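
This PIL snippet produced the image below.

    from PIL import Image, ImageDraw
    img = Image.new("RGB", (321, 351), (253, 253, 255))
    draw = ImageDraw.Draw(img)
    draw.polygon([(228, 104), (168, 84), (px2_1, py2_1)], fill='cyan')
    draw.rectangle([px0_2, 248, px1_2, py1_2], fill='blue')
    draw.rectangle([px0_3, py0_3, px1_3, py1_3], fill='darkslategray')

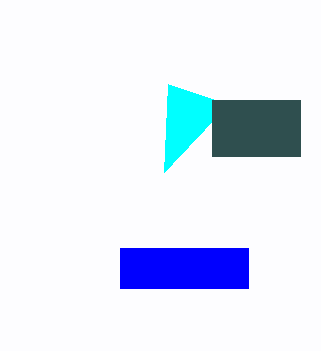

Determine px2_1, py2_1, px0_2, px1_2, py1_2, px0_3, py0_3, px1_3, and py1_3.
px2_1 = 164
py2_1 = 172
px0_2 = 120
px1_2 = 248
py1_2 = 288
px0_3 = 212
py0_3 = 100
px1_3 = 300
py1_3 = 156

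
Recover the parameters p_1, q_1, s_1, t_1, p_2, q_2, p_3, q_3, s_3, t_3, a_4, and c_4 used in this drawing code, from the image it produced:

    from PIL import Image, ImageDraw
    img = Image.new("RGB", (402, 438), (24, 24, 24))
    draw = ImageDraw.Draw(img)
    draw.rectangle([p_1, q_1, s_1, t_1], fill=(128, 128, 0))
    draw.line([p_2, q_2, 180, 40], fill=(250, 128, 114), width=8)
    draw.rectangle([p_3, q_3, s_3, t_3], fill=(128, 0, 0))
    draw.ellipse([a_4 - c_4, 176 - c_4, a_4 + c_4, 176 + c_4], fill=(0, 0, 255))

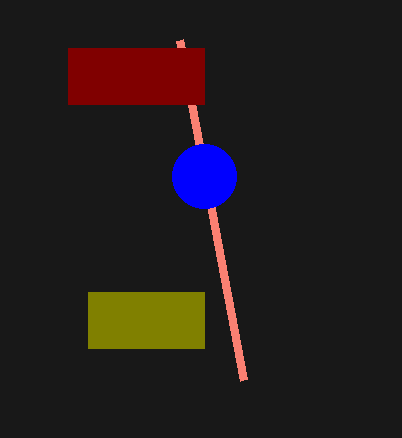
p_1 = 88
q_1 = 292
s_1 = 204
t_1 = 348
p_2 = 244
q_2 = 380
p_3 = 68
q_3 = 48
s_3 = 204
t_3 = 104
a_4 = 204
c_4 = 32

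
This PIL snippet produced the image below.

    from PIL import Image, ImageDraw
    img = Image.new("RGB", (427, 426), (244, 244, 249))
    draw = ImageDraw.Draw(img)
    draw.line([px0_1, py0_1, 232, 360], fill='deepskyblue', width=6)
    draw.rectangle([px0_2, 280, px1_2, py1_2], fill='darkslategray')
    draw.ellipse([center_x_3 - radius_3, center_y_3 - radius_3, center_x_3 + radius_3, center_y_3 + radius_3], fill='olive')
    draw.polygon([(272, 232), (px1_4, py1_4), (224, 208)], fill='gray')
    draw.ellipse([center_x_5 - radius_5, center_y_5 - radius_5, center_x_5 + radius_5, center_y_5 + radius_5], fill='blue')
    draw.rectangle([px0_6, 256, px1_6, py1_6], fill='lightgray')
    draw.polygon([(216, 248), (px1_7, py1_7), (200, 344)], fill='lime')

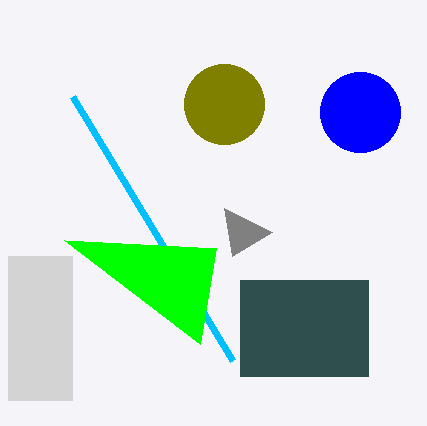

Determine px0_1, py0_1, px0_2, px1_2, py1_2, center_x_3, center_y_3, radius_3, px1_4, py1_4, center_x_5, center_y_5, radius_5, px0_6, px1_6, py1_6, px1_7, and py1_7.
px0_1 = 72
py0_1 = 96
px0_2 = 240
px1_2 = 368
py1_2 = 376
center_x_3 = 224
center_y_3 = 104
radius_3 = 40
px1_4 = 232
py1_4 = 256
center_x_5 = 360
center_y_5 = 112
radius_5 = 40
px0_6 = 8
px1_6 = 72
py1_6 = 400
px1_7 = 64
py1_7 = 240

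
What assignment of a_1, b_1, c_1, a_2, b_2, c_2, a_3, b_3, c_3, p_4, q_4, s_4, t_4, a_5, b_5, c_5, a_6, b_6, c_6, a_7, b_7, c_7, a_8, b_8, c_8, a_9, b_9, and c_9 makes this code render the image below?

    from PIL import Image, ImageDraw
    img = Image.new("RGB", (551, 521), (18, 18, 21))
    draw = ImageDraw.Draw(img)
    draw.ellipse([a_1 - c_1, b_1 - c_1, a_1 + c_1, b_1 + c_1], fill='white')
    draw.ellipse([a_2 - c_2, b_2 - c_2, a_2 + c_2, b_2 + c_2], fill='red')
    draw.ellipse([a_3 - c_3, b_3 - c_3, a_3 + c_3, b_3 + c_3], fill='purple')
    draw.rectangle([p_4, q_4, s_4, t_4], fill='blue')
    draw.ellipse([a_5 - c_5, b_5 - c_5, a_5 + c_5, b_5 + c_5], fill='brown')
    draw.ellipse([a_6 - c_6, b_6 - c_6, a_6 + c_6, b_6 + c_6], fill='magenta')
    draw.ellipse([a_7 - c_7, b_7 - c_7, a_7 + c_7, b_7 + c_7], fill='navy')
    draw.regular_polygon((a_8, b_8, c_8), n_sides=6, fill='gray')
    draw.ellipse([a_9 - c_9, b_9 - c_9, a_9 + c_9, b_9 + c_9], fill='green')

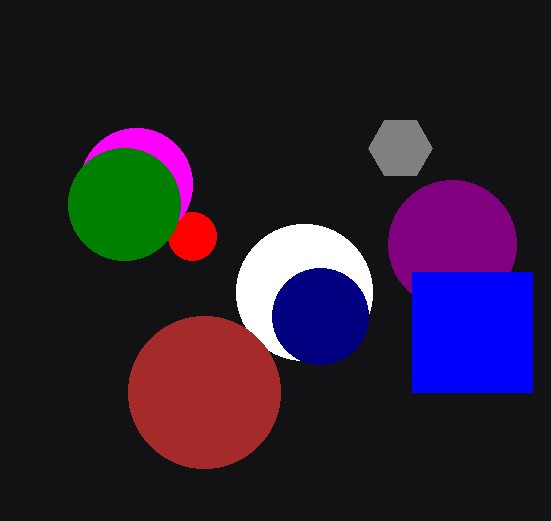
a_1 = 304
b_1 = 292
c_1 = 68
a_2 = 192
b_2 = 236
c_2 = 24
a_3 = 452
b_3 = 244
c_3 = 64
p_4 = 412
q_4 = 272
s_4 = 532
t_4 = 392
a_5 = 204
b_5 = 392
c_5 = 76
a_6 = 136
b_6 = 184
c_6 = 56
a_7 = 320
b_7 = 316
c_7 = 48
a_8 = 400
b_8 = 148
c_8 = 32
a_9 = 124
b_9 = 204
c_9 = 56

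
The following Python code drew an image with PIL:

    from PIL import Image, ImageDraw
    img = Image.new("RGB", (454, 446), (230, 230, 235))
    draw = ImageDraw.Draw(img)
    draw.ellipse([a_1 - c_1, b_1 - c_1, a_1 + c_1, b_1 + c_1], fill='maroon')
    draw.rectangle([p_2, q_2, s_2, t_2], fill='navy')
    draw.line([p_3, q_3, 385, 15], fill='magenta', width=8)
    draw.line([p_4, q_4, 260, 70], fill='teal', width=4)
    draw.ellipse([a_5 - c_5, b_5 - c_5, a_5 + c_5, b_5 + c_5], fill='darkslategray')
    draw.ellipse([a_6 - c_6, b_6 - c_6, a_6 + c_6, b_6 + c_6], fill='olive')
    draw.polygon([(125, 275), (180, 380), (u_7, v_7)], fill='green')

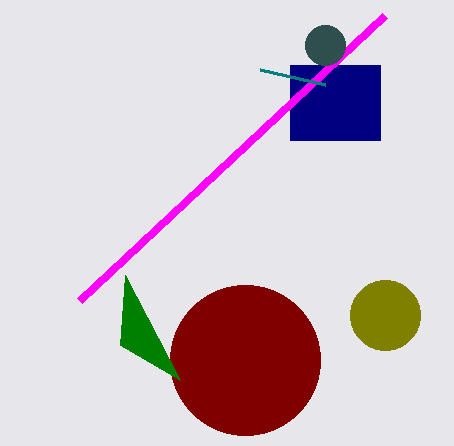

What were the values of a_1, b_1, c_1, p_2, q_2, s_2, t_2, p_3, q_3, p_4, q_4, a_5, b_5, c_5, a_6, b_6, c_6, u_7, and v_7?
a_1 = 245
b_1 = 360
c_1 = 75
p_2 = 290
q_2 = 65
s_2 = 380
t_2 = 140
p_3 = 80
q_3 = 300
p_4 = 325
q_4 = 85
a_5 = 325
b_5 = 45
c_5 = 20
a_6 = 385
b_6 = 315
c_6 = 35
u_7 = 120
v_7 = 345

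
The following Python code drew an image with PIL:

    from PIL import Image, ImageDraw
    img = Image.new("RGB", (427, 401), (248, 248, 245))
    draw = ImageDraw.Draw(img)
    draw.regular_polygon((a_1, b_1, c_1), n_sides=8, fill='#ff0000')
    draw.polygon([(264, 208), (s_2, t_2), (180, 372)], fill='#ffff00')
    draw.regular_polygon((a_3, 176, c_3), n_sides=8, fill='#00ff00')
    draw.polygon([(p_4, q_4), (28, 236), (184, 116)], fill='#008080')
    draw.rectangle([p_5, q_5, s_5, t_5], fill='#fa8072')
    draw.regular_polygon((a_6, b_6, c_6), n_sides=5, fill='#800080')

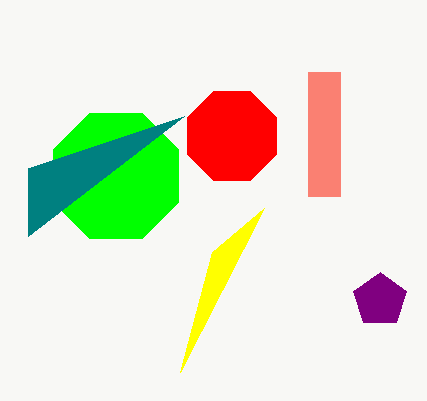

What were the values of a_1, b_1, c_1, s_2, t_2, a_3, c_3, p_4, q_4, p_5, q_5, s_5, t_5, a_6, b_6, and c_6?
a_1 = 232; b_1 = 136; c_1 = 48; s_2 = 212; t_2 = 252; a_3 = 116; c_3 = 68; p_4 = 28; q_4 = 168; p_5 = 308; q_5 = 72; s_5 = 340; t_5 = 196; a_6 = 380; b_6 = 300; c_6 = 28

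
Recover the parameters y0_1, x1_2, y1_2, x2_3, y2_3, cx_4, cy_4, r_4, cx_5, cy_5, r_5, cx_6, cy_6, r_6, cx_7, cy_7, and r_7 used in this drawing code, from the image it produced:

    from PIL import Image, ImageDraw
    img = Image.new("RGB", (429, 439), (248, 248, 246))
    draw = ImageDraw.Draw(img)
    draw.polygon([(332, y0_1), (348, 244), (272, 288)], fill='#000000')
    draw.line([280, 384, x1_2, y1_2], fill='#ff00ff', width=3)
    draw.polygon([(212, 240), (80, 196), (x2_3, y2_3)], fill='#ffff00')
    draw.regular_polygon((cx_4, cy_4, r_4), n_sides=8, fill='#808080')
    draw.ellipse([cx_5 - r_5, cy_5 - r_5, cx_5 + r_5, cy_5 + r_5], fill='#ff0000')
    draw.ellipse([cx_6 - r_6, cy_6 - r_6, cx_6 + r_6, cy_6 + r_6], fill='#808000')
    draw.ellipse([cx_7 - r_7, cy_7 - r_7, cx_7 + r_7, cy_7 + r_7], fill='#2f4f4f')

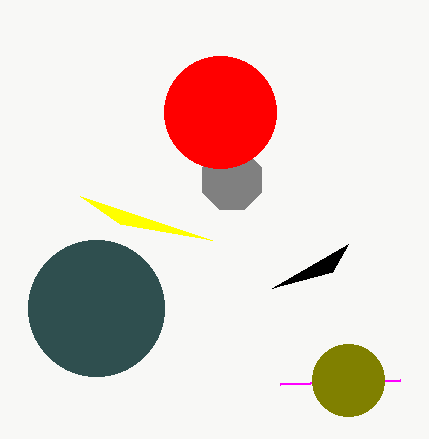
y0_1 = 272; x1_2 = 400; y1_2 = 380; x2_3 = 120; y2_3 = 224; cx_4 = 232; cy_4 = 180; r_4 = 32; cx_5 = 220; cy_5 = 112; r_5 = 56; cx_6 = 348; cy_6 = 380; r_6 = 36; cx_7 = 96; cy_7 = 308; r_7 = 68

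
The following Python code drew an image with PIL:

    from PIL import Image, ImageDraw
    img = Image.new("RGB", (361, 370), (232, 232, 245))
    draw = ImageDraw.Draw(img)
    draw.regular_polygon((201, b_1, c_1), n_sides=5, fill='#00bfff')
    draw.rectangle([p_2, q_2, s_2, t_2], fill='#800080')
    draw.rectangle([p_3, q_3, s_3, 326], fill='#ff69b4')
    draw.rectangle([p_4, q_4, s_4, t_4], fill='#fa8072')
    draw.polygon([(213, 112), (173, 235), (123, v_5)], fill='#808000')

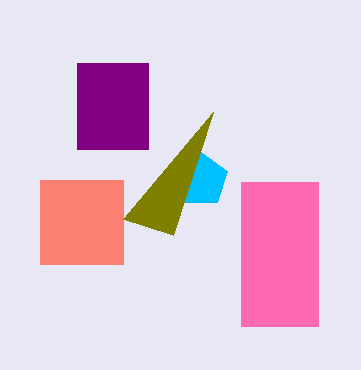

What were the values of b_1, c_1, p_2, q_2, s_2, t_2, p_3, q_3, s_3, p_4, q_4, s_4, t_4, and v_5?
b_1 = 180
c_1 = 28
p_2 = 77
q_2 = 63
s_2 = 148
t_2 = 149
p_3 = 241
q_3 = 182
s_3 = 318
p_4 = 40
q_4 = 180
s_4 = 123
t_4 = 264
v_5 = 219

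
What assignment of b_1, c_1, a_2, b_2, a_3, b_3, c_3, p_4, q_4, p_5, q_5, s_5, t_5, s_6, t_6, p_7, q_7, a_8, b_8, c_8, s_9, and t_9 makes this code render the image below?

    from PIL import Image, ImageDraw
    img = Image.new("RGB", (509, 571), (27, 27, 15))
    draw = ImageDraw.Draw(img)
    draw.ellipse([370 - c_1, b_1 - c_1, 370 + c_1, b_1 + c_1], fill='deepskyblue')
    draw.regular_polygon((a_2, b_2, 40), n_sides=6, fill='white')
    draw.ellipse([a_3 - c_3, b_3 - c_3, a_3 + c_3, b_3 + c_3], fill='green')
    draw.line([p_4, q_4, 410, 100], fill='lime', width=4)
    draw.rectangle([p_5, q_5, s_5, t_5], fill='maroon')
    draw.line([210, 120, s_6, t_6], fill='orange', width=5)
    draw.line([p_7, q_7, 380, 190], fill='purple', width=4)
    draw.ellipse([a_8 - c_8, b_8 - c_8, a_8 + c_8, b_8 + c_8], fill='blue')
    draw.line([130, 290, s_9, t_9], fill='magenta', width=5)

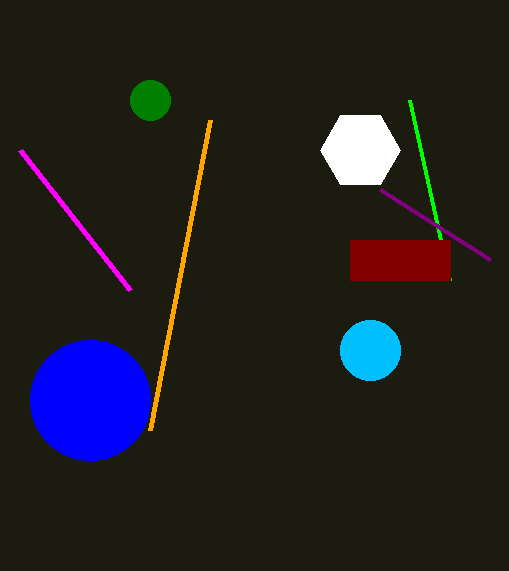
b_1 = 350
c_1 = 30
a_2 = 360
b_2 = 150
a_3 = 150
b_3 = 100
c_3 = 20
p_4 = 450
q_4 = 280
p_5 = 350
q_5 = 240
s_5 = 450
t_5 = 280
s_6 = 150
t_6 = 430
p_7 = 490
q_7 = 260
a_8 = 90
b_8 = 400
c_8 = 60
s_9 = 20
t_9 = 150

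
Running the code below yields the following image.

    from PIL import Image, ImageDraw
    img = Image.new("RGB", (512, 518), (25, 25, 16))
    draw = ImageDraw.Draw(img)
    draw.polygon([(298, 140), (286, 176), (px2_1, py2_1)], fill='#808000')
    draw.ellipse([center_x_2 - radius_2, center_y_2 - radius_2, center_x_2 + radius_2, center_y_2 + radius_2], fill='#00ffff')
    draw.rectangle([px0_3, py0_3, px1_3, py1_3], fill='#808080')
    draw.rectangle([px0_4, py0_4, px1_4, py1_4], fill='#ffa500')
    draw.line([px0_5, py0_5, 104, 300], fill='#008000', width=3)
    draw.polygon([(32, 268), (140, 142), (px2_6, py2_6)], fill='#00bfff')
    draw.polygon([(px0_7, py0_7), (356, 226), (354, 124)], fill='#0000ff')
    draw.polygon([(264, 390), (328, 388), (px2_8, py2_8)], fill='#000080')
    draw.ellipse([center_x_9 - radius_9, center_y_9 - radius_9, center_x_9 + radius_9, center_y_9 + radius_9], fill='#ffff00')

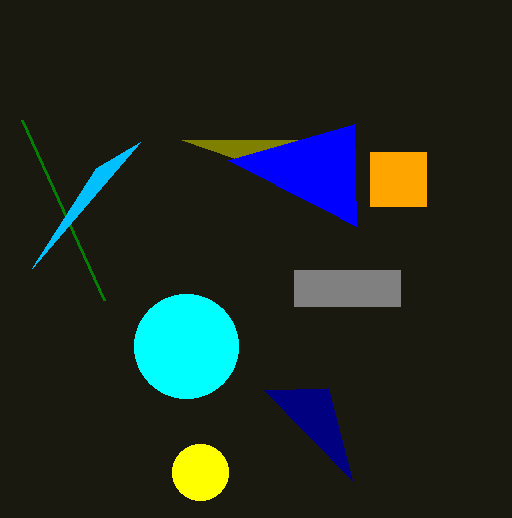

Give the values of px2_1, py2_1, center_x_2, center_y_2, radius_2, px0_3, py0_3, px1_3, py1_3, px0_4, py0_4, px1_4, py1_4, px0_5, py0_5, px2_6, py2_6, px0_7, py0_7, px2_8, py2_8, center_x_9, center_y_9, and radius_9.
px2_1 = 182, py2_1 = 140, center_x_2 = 186, center_y_2 = 346, radius_2 = 52, px0_3 = 294, py0_3 = 270, px1_3 = 400, py1_3 = 306, px0_4 = 370, py0_4 = 152, px1_4 = 426, py1_4 = 206, px0_5 = 22, py0_5 = 120, px2_6 = 96, py2_6 = 168, px0_7 = 228, py0_7 = 160, px2_8 = 352, py2_8 = 480, center_x_9 = 200, center_y_9 = 472, radius_9 = 28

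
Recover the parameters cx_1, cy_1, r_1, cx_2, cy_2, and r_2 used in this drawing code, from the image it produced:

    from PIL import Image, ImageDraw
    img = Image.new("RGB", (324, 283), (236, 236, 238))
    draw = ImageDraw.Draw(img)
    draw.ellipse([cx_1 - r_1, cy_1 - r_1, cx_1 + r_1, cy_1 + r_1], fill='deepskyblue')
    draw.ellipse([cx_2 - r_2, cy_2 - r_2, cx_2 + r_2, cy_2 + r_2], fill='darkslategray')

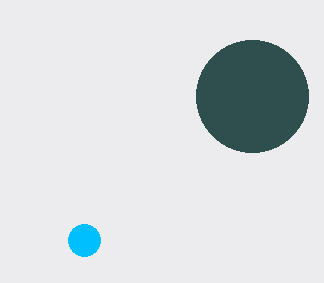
cx_1 = 84, cy_1 = 240, r_1 = 16, cx_2 = 252, cy_2 = 96, r_2 = 56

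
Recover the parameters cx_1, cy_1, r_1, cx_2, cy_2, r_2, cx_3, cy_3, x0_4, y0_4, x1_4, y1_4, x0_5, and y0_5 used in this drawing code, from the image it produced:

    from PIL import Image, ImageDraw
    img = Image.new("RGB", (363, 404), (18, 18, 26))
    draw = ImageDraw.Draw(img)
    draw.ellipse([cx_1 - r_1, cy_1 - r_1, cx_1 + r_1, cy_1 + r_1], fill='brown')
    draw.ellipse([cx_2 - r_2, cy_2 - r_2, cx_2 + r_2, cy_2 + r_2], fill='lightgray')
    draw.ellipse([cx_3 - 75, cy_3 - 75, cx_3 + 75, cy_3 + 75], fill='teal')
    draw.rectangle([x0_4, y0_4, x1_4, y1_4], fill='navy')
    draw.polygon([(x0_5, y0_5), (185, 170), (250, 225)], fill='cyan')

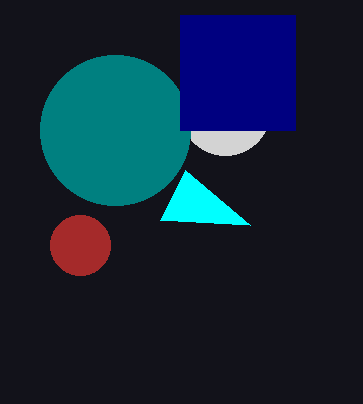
cx_1 = 80, cy_1 = 245, r_1 = 30, cx_2 = 225, cy_2 = 110, r_2 = 45, cx_3 = 115, cy_3 = 130, x0_4 = 180, y0_4 = 15, x1_4 = 295, y1_4 = 130, x0_5 = 160, y0_5 = 220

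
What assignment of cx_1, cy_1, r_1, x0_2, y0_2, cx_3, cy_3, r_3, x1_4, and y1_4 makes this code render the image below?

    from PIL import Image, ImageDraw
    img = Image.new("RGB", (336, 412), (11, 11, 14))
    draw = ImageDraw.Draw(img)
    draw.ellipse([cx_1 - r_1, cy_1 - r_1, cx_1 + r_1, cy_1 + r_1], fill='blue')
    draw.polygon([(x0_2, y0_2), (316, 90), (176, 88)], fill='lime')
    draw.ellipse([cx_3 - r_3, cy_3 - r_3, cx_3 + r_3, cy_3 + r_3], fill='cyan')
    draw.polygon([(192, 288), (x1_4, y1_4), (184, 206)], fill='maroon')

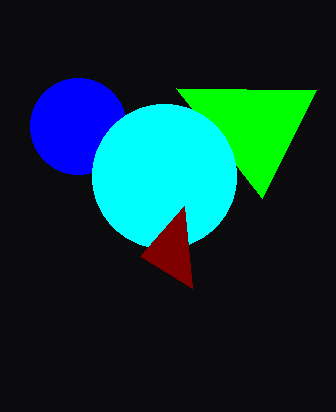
cx_1 = 78, cy_1 = 126, r_1 = 48, x0_2 = 262, y0_2 = 198, cx_3 = 164, cy_3 = 176, r_3 = 72, x1_4 = 140, y1_4 = 256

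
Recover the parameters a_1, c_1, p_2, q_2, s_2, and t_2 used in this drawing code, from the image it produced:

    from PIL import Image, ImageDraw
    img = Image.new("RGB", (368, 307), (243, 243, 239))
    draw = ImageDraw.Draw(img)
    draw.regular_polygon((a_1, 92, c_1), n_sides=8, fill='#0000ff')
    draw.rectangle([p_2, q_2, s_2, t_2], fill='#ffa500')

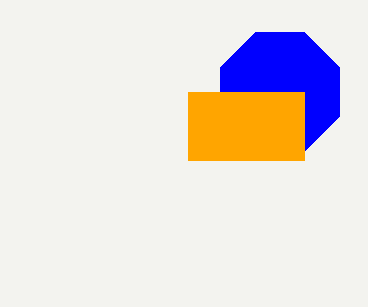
a_1 = 280; c_1 = 64; p_2 = 188; q_2 = 92; s_2 = 304; t_2 = 160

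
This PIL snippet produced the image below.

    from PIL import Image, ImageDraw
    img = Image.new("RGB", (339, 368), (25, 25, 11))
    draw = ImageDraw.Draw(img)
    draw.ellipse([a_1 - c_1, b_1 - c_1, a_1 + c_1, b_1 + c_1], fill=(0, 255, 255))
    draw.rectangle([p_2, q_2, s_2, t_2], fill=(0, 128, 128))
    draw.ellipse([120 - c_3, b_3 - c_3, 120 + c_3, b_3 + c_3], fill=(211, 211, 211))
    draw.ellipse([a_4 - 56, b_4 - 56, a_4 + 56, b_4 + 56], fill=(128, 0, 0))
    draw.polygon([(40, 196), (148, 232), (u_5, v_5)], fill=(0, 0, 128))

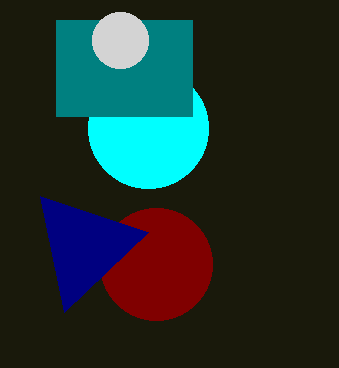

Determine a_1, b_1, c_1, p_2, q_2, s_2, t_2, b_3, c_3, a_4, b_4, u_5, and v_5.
a_1 = 148, b_1 = 128, c_1 = 60, p_2 = 56, q_2 = 20, s_2 = 192, t_2 = 116, b_3 = 40, c_3 = 28, a_4 = 156, b_4 = 264, u_5 = 64, v_5 = 312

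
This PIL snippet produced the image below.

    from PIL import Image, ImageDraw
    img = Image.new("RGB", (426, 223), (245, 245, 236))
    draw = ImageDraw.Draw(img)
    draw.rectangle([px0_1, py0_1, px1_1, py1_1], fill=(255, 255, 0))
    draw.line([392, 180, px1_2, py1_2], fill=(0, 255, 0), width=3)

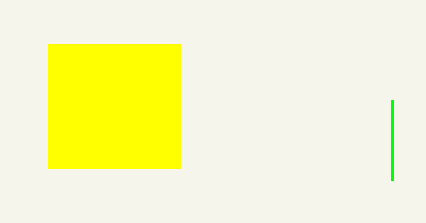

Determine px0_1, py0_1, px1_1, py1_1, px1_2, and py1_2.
px0_1 = 48; py0_1 = 44; px1_1 = 180; py1_1 = 168; px1_2 = 392; py1_2 = 100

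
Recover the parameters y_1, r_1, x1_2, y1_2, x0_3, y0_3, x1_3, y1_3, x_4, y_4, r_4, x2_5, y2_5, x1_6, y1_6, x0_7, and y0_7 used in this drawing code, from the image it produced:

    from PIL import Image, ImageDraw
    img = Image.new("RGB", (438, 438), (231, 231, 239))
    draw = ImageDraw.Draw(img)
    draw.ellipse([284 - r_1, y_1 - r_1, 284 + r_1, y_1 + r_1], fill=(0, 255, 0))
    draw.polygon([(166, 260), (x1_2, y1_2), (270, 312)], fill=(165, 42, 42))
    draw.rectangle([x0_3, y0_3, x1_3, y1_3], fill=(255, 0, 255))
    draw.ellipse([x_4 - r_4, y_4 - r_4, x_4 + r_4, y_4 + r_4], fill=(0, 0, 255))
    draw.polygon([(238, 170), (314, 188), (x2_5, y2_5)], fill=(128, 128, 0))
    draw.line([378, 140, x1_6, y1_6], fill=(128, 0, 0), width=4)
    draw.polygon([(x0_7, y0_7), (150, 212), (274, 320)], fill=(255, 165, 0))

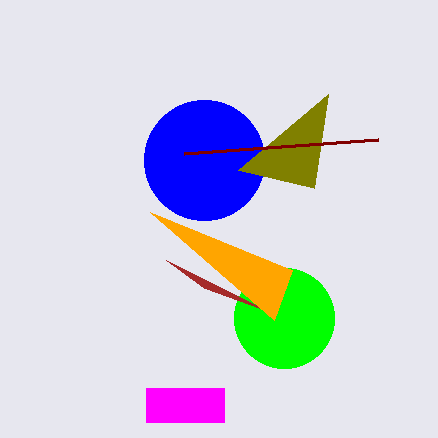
y_1 = 318, r_1 = 50, x1_2 = 204, y1_2 = 288, x0_3 = 146, y0_3 = 388, x1_3 = 224, y1_3 = 422, x_4 = 204, y_4 = 160, r_4 = 60, x2_5 = 328, y2_5 = 94, x1_6 = 184, y1_6 = 154, x0_7 = 292, y0_7 = 270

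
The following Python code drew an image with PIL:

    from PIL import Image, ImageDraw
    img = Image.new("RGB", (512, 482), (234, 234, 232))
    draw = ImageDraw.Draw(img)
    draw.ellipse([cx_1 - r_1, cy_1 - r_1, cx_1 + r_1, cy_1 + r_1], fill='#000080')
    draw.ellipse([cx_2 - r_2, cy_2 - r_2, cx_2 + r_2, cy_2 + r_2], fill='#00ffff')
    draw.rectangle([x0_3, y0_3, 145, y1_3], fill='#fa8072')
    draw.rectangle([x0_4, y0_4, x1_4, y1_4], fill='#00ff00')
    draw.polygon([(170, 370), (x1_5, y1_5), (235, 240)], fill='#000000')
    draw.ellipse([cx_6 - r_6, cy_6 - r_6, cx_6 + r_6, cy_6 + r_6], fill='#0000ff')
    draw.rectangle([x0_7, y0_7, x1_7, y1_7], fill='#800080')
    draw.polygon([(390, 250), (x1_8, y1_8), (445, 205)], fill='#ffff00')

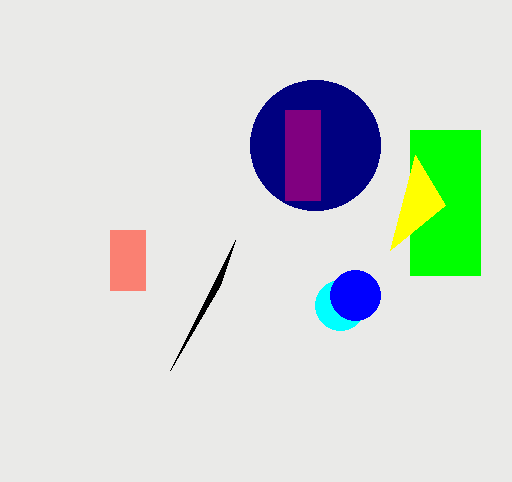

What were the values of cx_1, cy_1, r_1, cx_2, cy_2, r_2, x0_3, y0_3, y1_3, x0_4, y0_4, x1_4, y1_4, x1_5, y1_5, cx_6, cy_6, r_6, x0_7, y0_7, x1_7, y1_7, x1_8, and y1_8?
cx_1 = 315
cy_1 = 145
r_1 = 65
cx_2 = 340
cy_2 = 305
r_2 = 25
x0_3 = 110
y0_3 = 230
y1_3 = 290
x0_4 = 410
y0_4 = 130
x1_4 = 480
y1_4 = 275
x1_5 = 220
y1_5 = 285
cx_6 = 355
cy_6 = 295
r_6 = 25
x0_7 = 285
y0_7 = 110
x1_7 = 320
y1_7 = 200
x1_8 = 415
y1_8 = 155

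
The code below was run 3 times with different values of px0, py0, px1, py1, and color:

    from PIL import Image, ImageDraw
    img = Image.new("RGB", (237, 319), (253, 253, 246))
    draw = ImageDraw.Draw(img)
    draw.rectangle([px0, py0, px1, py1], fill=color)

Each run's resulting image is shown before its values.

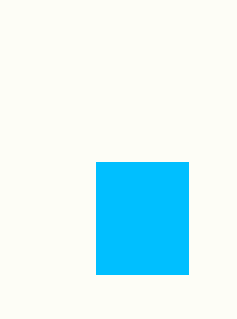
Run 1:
px0 = 96; py0 = 162; px1 = 188; py1 = 274; color = 'deepskyblue'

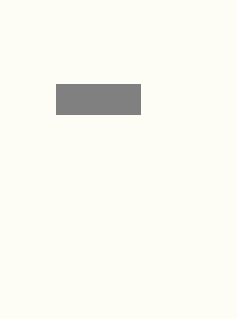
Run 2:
px0 = 56
py0 = 84
px1 = 140
py1 = 114
color = 'gray'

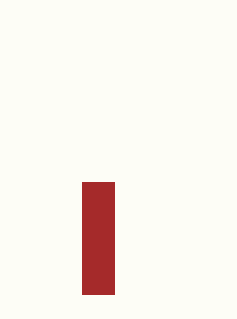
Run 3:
px0 = 82
py0 = 182
px1 = 114
py1 = 294
color = 'brown'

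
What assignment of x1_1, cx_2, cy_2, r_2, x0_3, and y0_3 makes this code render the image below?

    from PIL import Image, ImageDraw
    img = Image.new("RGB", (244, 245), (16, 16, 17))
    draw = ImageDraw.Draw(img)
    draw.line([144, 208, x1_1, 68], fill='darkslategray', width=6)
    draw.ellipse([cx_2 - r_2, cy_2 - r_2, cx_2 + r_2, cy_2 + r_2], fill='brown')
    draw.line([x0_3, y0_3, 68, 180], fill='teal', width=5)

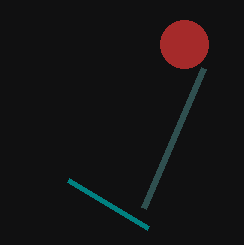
x1_1 = 204
cx_2 = 184
cy_2 = 44
r_2 = 24
x0_3 = 148
y0_3 = 228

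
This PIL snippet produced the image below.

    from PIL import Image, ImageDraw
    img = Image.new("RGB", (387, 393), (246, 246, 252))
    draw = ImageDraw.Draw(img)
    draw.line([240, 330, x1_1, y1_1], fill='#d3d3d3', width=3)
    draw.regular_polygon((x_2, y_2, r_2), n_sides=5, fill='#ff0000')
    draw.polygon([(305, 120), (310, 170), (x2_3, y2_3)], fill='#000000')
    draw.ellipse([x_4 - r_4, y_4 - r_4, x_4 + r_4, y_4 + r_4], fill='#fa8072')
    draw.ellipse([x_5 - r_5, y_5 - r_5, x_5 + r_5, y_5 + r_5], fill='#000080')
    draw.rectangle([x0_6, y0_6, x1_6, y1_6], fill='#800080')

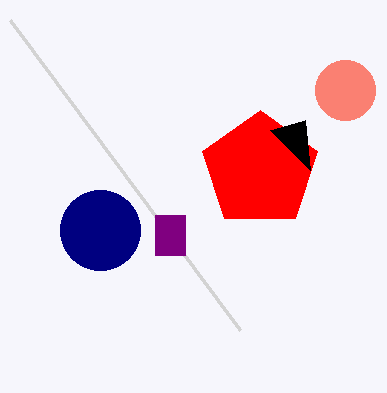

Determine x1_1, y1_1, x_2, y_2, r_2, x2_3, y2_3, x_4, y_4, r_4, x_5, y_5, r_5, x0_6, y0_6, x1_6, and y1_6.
x1_1 = 10, y1_1 = 20, x_2 = 260, y_2 = 170, r_2 = 60, x2_3 = 270, y2_3 = 130, x_4 = 345, y_4 = 90, r_4 = 30, x_5 = 100, y_5 = 230, r_5 = 40, x0_6 = 155, y0_6 = 215, x1_6 = 185, y1_6 = 255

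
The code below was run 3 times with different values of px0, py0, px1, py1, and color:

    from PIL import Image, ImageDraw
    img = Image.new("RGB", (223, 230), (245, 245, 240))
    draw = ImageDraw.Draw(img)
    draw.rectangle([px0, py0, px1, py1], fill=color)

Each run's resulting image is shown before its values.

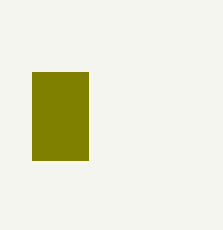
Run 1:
px0 = 32, py0 = 72, px1 = 88, py1 = 160, color = 'olive'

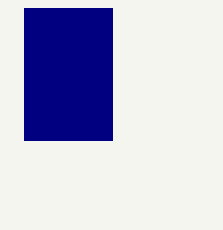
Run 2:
px0 = 24
py0 = 8
px1 = 112
py1 = 140
color = 'navy'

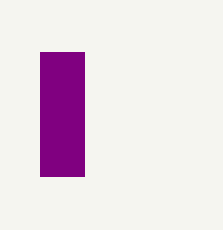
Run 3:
px0 = 40
py0 = 52
px1 = 84
py1 = 176
color = 'purple'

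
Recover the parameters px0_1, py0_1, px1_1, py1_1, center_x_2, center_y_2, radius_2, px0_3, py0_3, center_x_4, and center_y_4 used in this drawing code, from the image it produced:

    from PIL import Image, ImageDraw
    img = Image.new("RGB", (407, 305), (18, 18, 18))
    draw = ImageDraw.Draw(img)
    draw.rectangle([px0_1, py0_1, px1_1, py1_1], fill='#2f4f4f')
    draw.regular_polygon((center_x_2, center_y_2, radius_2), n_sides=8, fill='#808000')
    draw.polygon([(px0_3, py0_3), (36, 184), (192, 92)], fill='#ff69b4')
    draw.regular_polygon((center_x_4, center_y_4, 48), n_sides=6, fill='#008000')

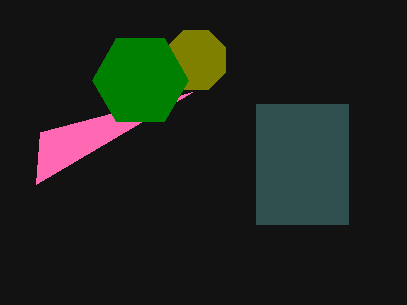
px0_1 = 256; py0_1 = 104; px1_1 = 348; py1_1 = 224; center_x_2 = 196; center_y_2 = 60; radius_2 = 32; px0_3 = 40; py0_3 = 132; center_x_4 = 140; center_y_4 = 80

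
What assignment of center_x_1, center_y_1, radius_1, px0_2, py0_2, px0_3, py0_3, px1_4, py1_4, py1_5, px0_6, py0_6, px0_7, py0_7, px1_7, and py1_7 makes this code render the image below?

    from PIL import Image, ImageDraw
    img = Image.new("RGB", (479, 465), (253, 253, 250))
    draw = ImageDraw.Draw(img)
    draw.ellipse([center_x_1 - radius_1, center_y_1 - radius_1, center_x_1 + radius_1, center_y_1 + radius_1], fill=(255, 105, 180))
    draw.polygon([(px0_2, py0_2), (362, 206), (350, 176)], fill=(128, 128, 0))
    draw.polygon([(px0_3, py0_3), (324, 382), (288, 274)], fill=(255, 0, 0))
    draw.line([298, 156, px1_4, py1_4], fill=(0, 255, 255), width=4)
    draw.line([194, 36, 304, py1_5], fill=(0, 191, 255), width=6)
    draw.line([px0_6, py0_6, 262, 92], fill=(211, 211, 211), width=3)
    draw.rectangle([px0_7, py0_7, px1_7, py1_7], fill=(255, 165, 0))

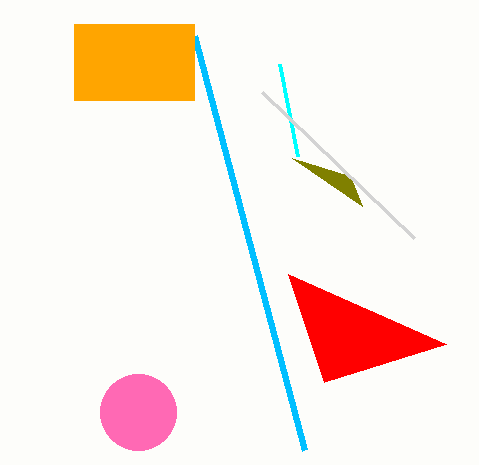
center_x_1 = 138
center_y_1 = 412
radius_1 = 38
px0_2 = 292
py0_2 = 158
px0_3 = 446
py0_3 = 344
px1_4 = 280
py1_4 = 64
py1_5 = 450
px0_6 = 414
py0_6 = 238
px0_7 = 74
py0_7 = 24
px1_7 = 194
py1_7 = 100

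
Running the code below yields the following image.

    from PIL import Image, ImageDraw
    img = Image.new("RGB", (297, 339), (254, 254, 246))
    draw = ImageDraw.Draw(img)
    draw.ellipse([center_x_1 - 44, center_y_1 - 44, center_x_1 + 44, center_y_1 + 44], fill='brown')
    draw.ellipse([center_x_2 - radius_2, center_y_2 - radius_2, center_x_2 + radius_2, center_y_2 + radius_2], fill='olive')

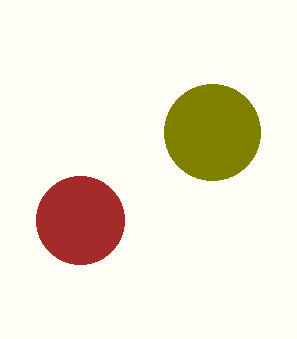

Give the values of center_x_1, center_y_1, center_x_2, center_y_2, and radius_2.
center_x_1 = 80
center_y_1 = 220
center_x_2 = 212
center_y_2 = 132
radius_2 = 48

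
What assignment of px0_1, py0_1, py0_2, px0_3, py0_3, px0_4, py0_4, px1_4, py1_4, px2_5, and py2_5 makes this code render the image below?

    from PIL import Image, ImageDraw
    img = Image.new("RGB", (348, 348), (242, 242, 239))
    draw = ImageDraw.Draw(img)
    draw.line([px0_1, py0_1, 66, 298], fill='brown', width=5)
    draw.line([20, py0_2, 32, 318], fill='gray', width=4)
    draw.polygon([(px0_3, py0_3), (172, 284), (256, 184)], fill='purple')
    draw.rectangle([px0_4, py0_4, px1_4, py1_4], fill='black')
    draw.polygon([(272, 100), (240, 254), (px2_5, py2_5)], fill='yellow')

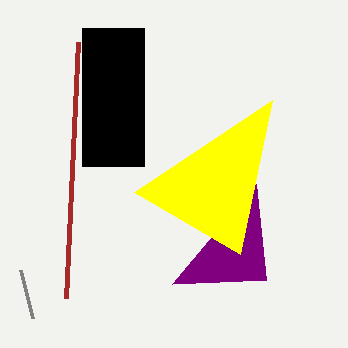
px0_1 = 78
py0_1 = 42
py0_2 = 270
px0_3 = 266
py0_3 = 280
px0_4 = 82
py0_4 = 28
px1_4 = 144
py1_4 = 166
px2_5 = 134
py2_5 = 192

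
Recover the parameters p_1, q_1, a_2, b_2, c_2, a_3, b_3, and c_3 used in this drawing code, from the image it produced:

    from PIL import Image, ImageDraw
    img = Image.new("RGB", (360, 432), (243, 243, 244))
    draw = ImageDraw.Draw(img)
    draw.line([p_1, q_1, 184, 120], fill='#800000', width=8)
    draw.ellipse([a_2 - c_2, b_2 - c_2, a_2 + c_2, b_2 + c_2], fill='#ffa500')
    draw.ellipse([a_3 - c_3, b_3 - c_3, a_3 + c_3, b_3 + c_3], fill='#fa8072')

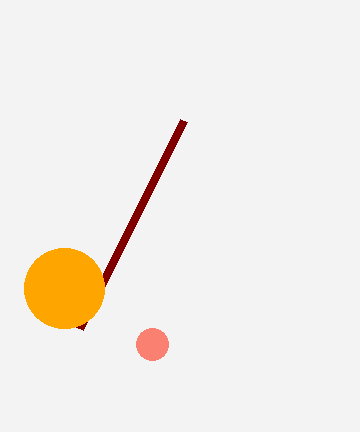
p_1 = 80; q_1 = 328; a_2 = 64; b_2 = 288; c_2 = 40; a_3 = 152; b_3 = 344; c_3 = 16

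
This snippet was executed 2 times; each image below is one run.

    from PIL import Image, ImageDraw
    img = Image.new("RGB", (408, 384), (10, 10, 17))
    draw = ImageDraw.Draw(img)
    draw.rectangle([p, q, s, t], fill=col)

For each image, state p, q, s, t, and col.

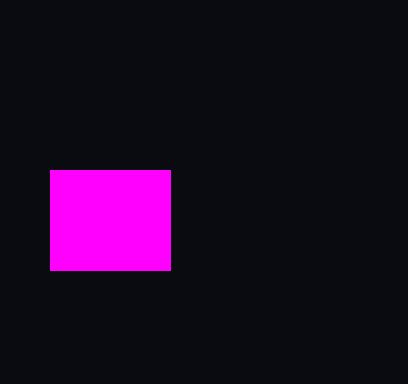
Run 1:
p = 50
q = 170
s = 170
t = 270
col = 'magenta'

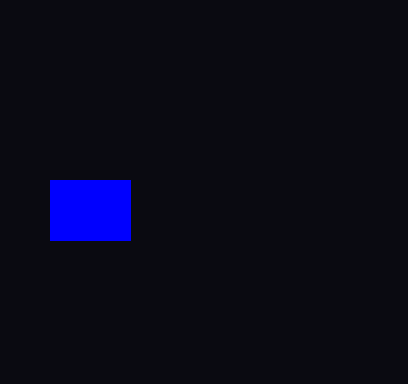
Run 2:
p = 50
q = 180
s = 130
t = 240
col = 'blue'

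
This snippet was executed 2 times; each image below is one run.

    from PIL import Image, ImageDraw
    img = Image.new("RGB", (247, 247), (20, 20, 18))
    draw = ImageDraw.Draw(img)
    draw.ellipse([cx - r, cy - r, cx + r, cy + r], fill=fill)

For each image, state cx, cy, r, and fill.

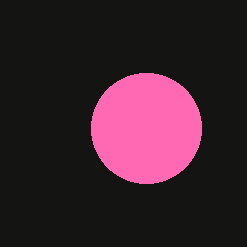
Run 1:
cx = 146, cy = 128, r = 55, fill = 'hotpink'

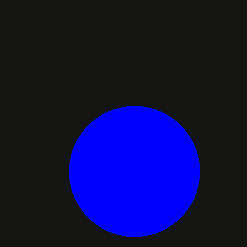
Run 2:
cx = 134, cy = 171, r = 65, fill = 'blue'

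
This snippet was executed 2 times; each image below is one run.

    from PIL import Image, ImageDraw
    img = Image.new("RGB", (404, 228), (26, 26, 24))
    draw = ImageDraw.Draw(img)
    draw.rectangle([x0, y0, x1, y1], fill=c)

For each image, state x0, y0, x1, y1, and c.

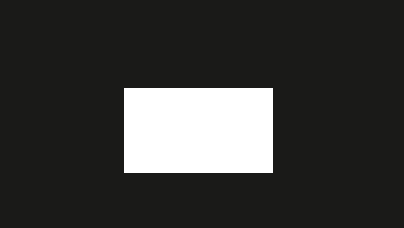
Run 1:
x0 = 124, y0 = 88, x1 = 272, y1 = 172, c = 'white'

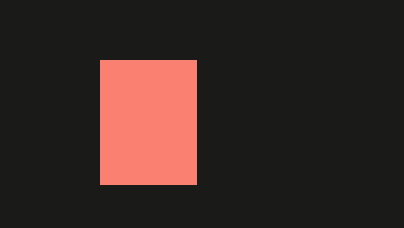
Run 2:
x0 = 100; y0 = 60; x1 = 196; y1 = 184; c = 'salmon'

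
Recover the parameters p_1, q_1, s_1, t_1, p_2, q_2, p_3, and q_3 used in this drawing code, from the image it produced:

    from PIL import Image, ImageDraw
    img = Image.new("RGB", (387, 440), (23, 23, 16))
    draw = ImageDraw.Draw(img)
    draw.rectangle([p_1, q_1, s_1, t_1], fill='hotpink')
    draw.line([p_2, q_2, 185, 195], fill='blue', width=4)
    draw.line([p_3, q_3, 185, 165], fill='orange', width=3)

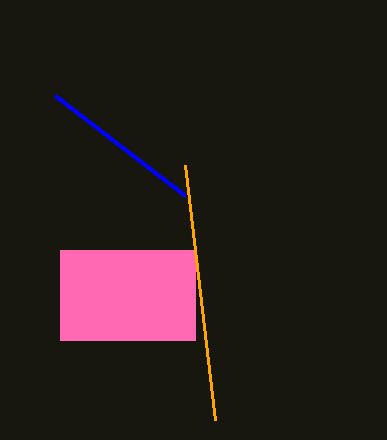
p_1 = 60
q_1 = 250
s_1 = 195
t_1 = 340
p_2 = 55
q_2 = 95
p_3 = 215
q_3 = 420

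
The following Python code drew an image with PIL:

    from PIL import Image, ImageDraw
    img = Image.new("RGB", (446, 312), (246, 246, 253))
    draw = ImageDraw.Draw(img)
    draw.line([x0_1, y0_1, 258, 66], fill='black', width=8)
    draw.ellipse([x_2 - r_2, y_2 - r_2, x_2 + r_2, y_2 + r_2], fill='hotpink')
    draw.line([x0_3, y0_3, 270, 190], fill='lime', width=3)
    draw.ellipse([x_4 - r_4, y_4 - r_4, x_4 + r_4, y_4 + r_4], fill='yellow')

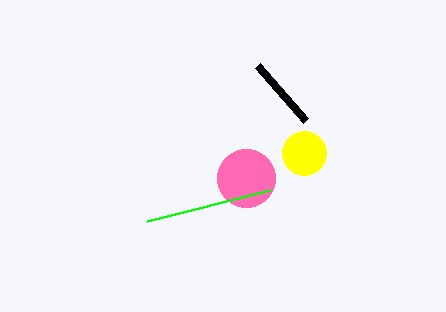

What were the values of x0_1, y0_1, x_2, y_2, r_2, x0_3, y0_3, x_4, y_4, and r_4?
x0_1 = 306
y0_1 = 121
x_2 = 246
y_2 = 178
r_2 = 29
x0_3 = 147
y0_3 = 221
x_4 = 304
y_4 = 153
r_4 = 22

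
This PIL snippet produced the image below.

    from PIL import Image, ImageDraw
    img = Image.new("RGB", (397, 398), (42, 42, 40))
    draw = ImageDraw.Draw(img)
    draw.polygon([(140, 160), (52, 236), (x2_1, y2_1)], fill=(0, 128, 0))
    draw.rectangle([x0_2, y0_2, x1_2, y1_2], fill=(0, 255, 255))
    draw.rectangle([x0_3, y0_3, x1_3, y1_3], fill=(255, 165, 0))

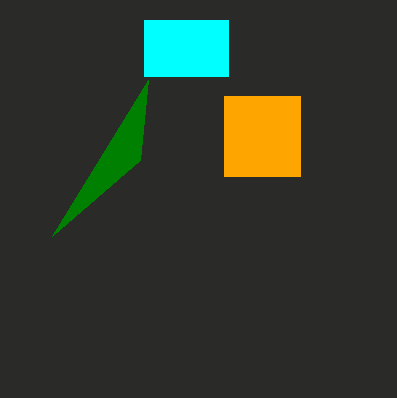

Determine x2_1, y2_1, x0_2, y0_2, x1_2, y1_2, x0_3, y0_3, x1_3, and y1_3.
x2_1 = 148
y2_1 = 80
x0_2 = 144
y0_2 = 20
x1_2 = 228
y1_2 = 76
x0_3 = 224
y0_3 = 96
x1_3 = 300
y1_3 = 176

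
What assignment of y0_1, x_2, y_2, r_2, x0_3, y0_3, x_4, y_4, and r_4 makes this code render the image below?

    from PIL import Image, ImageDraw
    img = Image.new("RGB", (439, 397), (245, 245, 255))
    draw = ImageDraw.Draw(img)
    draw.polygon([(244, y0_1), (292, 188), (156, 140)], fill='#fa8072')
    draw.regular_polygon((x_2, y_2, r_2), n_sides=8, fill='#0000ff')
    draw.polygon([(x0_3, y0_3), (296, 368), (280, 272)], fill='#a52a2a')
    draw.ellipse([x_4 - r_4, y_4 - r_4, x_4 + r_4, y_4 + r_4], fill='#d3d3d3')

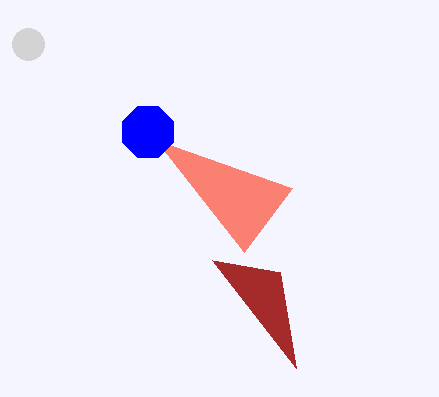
y0_1 = 252
x_2 = 148
y_2 = 132
r_2 = 28
x0_3 = 212
y0_3 = 260
x_4 = 28
y_4 = 44
r_4 = 16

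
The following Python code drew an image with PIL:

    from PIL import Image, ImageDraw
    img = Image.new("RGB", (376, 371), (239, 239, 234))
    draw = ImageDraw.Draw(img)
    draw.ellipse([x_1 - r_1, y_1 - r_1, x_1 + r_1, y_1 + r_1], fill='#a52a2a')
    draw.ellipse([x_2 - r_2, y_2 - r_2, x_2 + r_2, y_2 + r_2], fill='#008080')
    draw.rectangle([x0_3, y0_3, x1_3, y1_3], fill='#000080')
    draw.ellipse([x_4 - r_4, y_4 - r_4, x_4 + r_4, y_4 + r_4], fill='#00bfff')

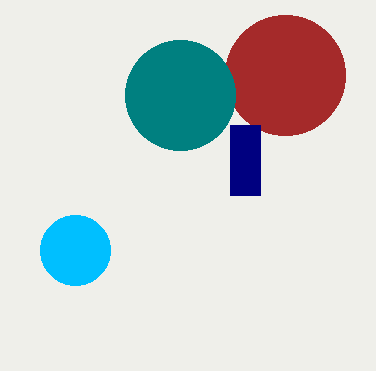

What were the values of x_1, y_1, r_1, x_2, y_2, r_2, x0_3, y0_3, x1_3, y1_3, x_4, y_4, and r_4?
x_1 = 285, y_1 = 75, r_1 = 60, x_2 = 180, y_2 = 95, r_2 = 55, x0_3 = 230, y0_3 = 125, x1_3 = 260, y1_3 = 195, x_4 = 75, y_4 = 250, r_4 = 35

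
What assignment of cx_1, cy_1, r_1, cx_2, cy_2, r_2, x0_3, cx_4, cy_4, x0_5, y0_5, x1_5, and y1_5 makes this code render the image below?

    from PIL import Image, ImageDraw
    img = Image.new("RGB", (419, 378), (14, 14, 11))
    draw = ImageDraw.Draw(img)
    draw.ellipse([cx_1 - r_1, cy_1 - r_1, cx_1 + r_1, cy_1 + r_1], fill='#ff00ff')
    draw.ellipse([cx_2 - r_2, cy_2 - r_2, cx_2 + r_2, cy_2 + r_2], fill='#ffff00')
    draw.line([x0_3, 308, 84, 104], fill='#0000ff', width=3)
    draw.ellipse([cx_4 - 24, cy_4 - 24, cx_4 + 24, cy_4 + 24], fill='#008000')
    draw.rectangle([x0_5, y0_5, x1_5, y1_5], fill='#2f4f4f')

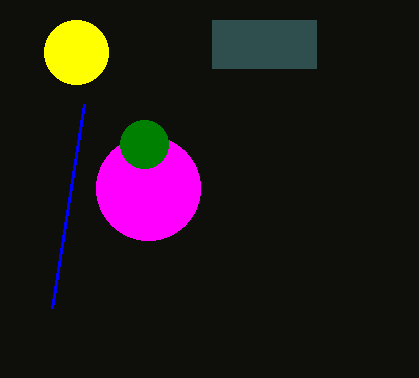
cx_1 = 148; cy_1 = 188; r_1 = 52; cx_2 = 76; cy_2 = 52; r_2 = 32; x0_3 = 52; cx_4 = 144; cy_4 = 144; x0_5 = 212; y0_5 = 20; x1_5 = 316; y1_5 = 68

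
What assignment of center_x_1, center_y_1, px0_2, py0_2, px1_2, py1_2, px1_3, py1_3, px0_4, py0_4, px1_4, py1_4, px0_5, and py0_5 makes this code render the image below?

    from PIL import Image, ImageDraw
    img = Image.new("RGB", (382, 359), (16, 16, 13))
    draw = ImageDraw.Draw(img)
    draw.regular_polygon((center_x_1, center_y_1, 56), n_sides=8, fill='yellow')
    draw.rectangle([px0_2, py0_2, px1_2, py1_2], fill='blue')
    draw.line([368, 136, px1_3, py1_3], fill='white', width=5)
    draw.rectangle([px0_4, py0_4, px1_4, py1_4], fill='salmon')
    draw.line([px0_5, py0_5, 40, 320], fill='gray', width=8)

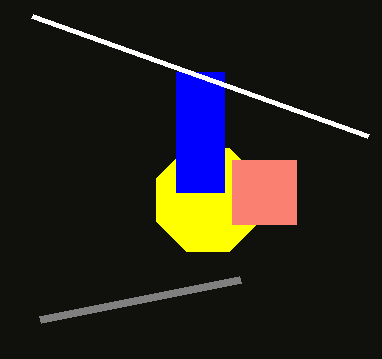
center_x_1 = 208
center_y_1 = 200
px0_2 = 176
py0_2 = 72
px1_2 = 224
py1_2 = 192
px1_3 = 32
py1_3 = 16
px0_4 = 232
py0_4 = 160
px1_4 = 296
py1_4 = 224
px0_5 = 240
py0_5 = 280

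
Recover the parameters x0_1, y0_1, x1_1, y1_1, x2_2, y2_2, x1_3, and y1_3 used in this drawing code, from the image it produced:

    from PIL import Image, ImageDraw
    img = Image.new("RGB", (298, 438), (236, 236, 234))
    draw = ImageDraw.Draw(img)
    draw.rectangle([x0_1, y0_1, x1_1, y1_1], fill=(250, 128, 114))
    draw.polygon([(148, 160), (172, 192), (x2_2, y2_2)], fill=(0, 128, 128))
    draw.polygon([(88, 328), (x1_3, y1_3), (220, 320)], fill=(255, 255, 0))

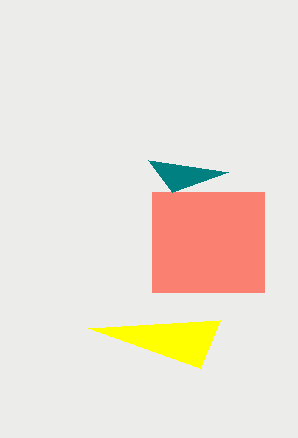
x0_1 = 152; y0_1 = 192; x1_1 = 264; y1_1 = 292; x2_2 = 228; y2_2 = 172; x1_3 = 200; y1_3 = 368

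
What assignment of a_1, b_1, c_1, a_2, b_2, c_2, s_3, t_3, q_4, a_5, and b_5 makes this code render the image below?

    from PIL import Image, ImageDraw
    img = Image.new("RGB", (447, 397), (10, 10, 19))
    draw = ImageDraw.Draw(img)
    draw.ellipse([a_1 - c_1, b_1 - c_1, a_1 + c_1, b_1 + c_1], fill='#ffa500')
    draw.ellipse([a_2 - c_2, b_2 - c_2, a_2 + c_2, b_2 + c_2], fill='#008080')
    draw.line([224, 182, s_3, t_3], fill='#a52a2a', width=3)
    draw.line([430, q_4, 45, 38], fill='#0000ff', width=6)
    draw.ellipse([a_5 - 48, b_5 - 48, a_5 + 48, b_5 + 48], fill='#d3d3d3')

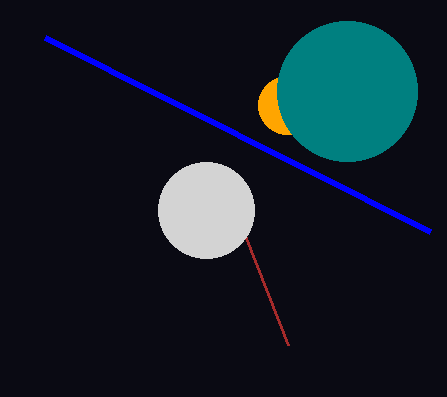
a_1 = 287
b_1 = 105
c_1 = 29
a_2 = 347
b_2 = 91
c_2 = 70
s_3 = 288
t_3 = 345
q_4 = 232
a_5 = 206
b_5 = 210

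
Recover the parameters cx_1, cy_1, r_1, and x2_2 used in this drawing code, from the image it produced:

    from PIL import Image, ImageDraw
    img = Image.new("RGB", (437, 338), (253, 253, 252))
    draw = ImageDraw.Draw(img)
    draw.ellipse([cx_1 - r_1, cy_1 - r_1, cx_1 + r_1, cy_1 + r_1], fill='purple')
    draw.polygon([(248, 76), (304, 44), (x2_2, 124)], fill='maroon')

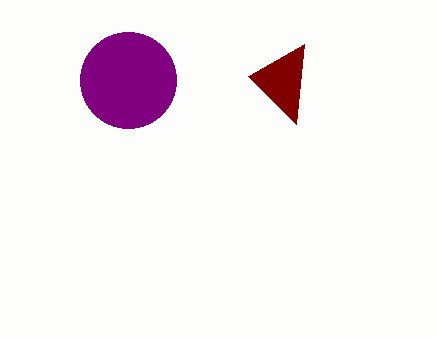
cx_1 = 128; cy_1 = 80; r_1 = 48; x2_2 = 296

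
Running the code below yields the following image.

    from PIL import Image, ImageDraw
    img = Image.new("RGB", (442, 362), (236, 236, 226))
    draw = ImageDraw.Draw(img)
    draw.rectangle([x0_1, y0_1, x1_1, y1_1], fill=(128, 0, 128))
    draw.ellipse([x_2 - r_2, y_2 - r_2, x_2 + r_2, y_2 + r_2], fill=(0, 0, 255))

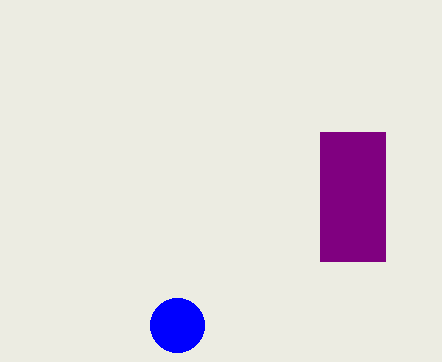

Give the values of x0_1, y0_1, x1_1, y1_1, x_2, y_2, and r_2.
x0_1 = 320; y0_1 = 132; x1_1 = 385; y1_1 = 261; x_2 = 177; y_2 = 325; r_2 = 27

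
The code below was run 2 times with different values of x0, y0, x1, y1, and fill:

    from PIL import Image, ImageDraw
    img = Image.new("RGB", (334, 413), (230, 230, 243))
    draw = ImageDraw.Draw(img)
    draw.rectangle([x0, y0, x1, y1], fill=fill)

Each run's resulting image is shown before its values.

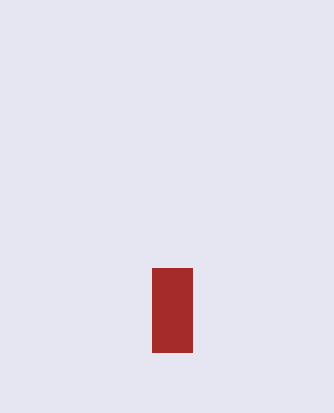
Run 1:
x0 = 152, y0 = 268, x1 = 192, y1 = 352, fill = 'brown'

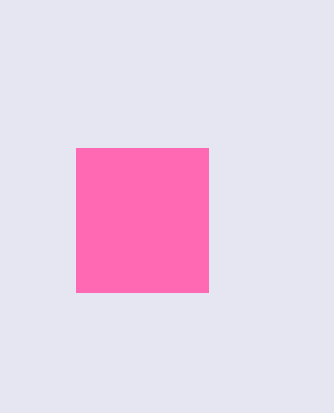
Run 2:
x0 = 76, y0 = 148, x1 = 208, y1 = 292, fill = 'hotpink'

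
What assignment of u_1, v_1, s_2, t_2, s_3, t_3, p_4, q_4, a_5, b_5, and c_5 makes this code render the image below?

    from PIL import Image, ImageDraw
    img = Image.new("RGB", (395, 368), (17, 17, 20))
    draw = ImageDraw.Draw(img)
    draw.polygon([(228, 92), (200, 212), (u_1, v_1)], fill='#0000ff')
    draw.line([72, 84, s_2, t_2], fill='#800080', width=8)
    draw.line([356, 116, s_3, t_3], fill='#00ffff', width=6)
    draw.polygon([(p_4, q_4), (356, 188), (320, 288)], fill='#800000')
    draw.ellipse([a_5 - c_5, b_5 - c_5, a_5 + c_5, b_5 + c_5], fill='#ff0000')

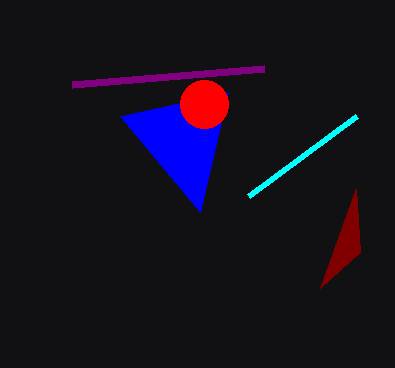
u_1 = 120
v_1 = 116
s_2 = 264
t_2 = 68
s_3 = 248
t_3 = 196
p_4 = 360
q_4 = 252
a_5 = 204
b_5 = 104
c_5 = 24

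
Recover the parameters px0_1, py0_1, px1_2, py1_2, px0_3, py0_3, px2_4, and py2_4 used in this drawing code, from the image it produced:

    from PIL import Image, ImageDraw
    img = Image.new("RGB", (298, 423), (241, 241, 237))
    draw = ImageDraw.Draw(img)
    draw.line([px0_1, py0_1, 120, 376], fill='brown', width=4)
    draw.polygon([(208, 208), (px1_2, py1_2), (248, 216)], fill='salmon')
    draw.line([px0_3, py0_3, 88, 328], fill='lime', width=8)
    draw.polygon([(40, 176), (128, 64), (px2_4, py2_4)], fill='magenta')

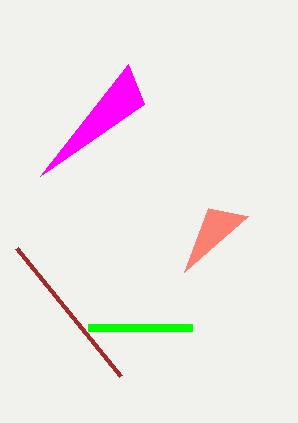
px0_1 = 16, py0_1 = 248, px1_2 = 184, py1_2 = 272, px0_3 = 192, py0_3 = 328, px2_4 = 144, py2_4 = 104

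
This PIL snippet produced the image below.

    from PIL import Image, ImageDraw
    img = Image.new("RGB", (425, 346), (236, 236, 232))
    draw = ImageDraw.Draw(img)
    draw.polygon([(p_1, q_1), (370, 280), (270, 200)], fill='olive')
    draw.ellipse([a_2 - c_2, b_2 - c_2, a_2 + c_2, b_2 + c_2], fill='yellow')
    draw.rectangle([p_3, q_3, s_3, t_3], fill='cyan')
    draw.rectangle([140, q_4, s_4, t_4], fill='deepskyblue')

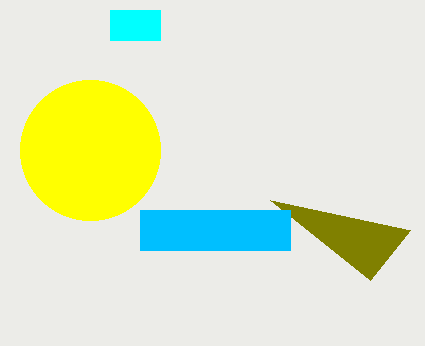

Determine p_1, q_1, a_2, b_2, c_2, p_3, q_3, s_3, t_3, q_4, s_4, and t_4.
p_1 = 410, q_1 = 230, a_2 = 90, b_2 = 150, c_2 = 70, p_3 = 110, q_3 = 10, s_3 = 160, t_3 = 40, q_4 = 210, s_4 = 290, t_4 = 250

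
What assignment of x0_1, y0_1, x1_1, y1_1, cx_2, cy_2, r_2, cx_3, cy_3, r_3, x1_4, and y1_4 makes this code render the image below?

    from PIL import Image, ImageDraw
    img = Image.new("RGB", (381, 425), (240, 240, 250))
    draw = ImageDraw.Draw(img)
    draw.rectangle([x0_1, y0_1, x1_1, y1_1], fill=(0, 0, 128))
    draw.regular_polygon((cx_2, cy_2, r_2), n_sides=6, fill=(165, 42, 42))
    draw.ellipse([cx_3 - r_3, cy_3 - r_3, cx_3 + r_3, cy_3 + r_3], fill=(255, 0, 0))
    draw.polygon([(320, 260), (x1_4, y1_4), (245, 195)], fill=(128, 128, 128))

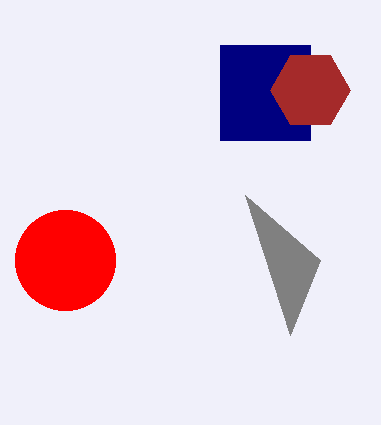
x0_1 = 220, y0_1 = 45, x1_1 = 310, y1_1 = 140, cx_2 = 310, cy_2 = 90, r_2 = 40, cx_3 = 65, cy_3 = 260, r_3 = 50, x1_4 = 290, y1_4 = 335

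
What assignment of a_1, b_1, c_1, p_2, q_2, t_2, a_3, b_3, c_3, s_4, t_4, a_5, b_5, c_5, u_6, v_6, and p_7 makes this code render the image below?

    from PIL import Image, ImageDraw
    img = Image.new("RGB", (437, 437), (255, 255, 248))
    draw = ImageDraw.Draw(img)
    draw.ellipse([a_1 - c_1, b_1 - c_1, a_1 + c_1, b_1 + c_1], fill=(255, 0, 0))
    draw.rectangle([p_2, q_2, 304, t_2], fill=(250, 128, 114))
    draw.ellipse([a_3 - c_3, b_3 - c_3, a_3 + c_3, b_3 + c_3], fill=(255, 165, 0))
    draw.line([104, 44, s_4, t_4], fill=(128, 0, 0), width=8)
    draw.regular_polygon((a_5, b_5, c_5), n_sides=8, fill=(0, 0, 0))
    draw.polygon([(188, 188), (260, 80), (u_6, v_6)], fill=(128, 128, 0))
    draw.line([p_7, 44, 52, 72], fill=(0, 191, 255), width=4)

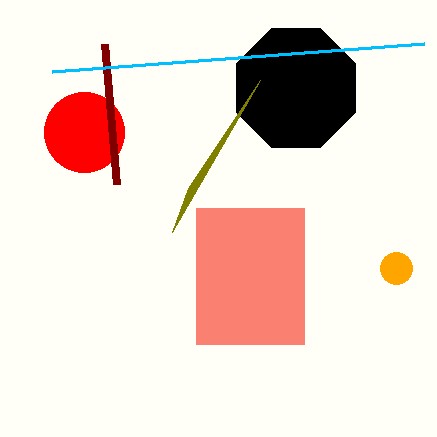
a_1 = 84, b_1 = 132, c_1 = 40, p_2 = 196, q_2 = 208, t_2 = 344, a_3 = 396, b_3 = 268, c_3 = 16, s_4 = 116, t_4 = 184, a_5 = 296, b_5 = 88, c_5 = 64, u_6 = 172, v_6 = 232, p_7 = 424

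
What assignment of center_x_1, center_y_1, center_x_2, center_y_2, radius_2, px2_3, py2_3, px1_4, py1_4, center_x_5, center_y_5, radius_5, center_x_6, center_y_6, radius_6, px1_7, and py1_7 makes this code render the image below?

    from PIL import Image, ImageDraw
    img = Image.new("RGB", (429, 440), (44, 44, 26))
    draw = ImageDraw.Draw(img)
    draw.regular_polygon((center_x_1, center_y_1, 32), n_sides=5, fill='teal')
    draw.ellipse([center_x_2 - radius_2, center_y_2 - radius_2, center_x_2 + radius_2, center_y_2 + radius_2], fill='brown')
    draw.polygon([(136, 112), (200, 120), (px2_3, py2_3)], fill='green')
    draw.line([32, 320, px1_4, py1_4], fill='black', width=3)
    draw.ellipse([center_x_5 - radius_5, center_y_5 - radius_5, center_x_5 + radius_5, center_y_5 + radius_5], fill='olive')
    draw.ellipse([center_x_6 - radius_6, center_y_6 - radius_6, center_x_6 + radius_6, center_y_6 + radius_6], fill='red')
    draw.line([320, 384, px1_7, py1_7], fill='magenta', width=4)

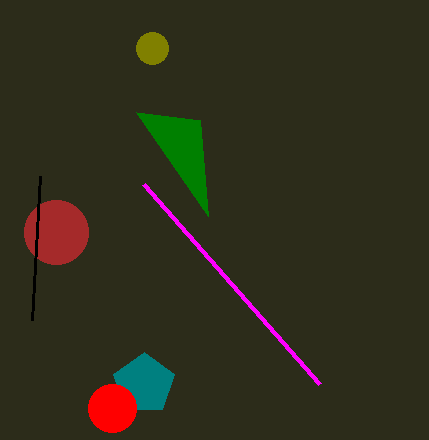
center_x_1 = 144
center_y_1 = 384
center_x_2 = 56
center_y_2 = 232
radius_2 = 32
px2_3 = 208
py2_3 = 216
px1_4 = 40
py1_4 = 176
center_x_5 = 152
center_y_5 = 48
radius_5 = 16
center_x_6 = 112
center_y_6 = 408
radius_6 = 24
px1_7 = 144
py1_7 = 184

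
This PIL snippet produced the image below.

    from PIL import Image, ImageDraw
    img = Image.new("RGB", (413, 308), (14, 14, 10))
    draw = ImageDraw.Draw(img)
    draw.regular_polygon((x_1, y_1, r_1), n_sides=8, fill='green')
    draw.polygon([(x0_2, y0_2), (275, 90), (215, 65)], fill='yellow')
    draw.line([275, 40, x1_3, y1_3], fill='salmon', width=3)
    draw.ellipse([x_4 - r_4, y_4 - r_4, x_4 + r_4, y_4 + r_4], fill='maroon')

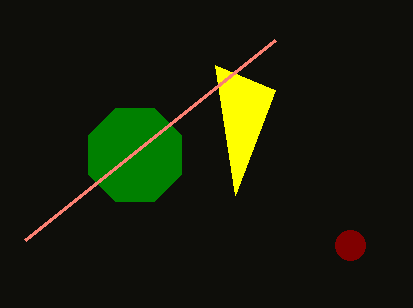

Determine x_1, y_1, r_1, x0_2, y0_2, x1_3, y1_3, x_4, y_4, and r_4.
x_1 = 135; y_1 = 155; r_1 = 50; x0_2 = 235; y0_2 = 195; x1_3 = 25; y1_3 = 240; x_4 = 350; y_4 = 245; r_4 = 15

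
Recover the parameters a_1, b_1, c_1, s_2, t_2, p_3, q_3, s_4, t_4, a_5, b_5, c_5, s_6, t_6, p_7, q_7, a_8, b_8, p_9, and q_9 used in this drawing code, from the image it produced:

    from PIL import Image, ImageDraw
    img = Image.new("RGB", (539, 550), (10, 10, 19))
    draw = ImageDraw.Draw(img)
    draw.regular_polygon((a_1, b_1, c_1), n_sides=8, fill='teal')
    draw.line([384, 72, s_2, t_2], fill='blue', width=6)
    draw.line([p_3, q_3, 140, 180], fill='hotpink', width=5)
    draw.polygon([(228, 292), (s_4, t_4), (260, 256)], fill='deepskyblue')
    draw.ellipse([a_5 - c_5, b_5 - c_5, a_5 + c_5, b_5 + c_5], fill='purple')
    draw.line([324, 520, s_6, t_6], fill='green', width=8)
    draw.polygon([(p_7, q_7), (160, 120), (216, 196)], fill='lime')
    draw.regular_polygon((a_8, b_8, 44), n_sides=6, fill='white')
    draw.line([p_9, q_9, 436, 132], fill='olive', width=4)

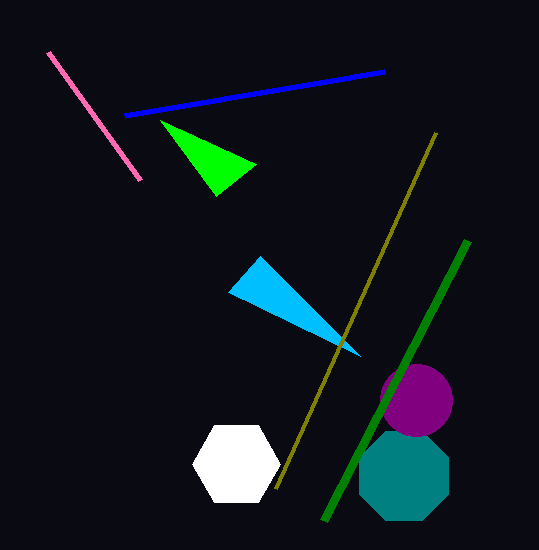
a_1 = 404; b_1 = 476; c_1 = 48; s_2 = 124; t_2 = 116; p_3 = 48; q_3 = 52; s_4 = 360; t_4 = 356; a_5 = 416; b_5 = 400; c_5 = 36; s_6 = 468; t_6 = 240; p_7 = 256; q_7 = 164; a_8 = 236; b_8 = 464; p_9 = 276; q_9 = 488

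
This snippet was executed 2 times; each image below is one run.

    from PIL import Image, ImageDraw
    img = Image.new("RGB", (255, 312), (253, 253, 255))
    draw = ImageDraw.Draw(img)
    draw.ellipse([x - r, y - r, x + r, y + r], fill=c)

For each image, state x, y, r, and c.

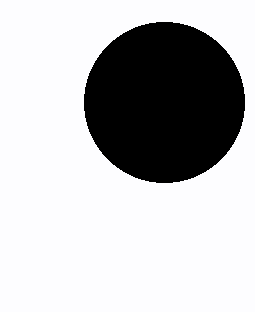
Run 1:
x = 164; y = 102; r = 80; c = 'black'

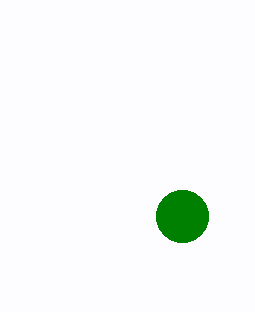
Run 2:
x = 182; y = 216; r = 26; c = 'green'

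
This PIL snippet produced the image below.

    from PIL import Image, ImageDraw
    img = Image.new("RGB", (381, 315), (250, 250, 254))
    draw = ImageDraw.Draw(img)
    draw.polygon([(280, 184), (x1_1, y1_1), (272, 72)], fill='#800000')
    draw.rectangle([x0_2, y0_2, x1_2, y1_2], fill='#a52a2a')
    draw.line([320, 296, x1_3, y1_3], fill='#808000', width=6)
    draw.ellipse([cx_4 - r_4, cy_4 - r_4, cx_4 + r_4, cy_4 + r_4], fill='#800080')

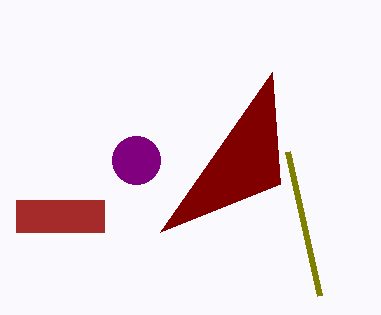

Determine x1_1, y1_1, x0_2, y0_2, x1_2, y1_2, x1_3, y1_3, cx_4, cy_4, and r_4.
x1_1 = 160; y1_1 = 232; x0_2 = 16; y0_2 = 200; x1_2 = 104; y1_2 = 232; x1_3 = 288; y1_3 = 152; cx_4 = 136; cy_4 = 160; r_4 = 24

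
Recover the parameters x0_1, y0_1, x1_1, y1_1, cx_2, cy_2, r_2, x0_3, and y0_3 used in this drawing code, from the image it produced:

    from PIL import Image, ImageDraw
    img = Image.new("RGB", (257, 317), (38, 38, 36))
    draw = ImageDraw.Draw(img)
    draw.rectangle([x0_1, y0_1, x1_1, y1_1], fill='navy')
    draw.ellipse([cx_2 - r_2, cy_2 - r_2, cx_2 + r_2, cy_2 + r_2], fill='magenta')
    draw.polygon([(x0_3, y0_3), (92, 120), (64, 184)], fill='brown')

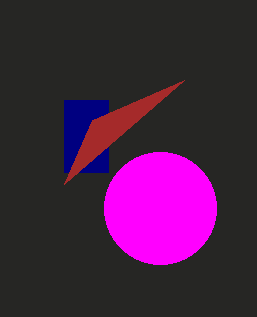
x0_1 = 64, y0_1 = 100, x1_1 = 108, y1_1 = 172, cx_2 = 160, cy_2 = 208, r_2 = 56, x0_3 = 184, y0_3 = 80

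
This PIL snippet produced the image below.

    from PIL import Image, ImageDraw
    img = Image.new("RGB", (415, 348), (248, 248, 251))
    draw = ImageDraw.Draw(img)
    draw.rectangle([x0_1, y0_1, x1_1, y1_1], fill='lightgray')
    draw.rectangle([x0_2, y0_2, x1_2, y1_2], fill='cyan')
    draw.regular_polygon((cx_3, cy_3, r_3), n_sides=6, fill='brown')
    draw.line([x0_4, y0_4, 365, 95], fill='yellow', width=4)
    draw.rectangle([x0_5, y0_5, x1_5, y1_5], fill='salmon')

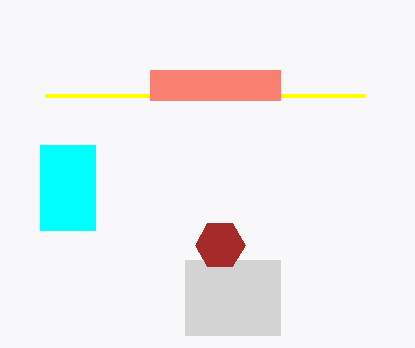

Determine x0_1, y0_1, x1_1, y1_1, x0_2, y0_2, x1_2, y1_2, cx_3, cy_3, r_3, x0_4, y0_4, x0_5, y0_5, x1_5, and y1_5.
x0_1 = 185, y0_1 = 260, x1_1 = 280, y1_1 = 335, x0_2 = 40, y0_2 = 145, x1_2 = 95, y1_2 = 230, cx_3 = 220, cy_3 = 245, r_3 = 25, x0_4 = 45, y0_4 = 95, x0_5 = 150, y0_5 = 70, x1_5 = 280, y1_5 = 100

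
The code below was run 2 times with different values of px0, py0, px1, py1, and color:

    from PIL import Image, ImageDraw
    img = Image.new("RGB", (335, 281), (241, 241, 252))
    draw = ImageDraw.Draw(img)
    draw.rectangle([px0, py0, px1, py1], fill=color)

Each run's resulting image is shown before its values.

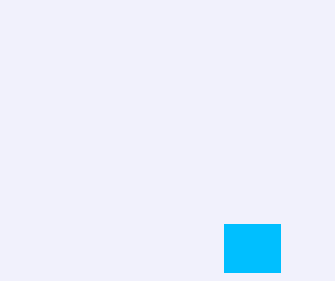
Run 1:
px0 = 224, py0 = 224, px1 = 280, py1 = 272, color = 'deepskyblue'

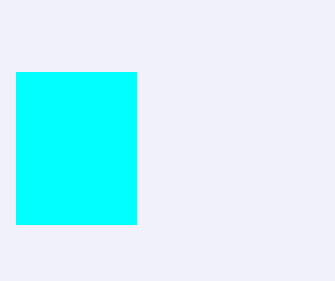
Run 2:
px0 = 16, py0 = 72, px1 = 136, py1 = 224, color = 'cyan'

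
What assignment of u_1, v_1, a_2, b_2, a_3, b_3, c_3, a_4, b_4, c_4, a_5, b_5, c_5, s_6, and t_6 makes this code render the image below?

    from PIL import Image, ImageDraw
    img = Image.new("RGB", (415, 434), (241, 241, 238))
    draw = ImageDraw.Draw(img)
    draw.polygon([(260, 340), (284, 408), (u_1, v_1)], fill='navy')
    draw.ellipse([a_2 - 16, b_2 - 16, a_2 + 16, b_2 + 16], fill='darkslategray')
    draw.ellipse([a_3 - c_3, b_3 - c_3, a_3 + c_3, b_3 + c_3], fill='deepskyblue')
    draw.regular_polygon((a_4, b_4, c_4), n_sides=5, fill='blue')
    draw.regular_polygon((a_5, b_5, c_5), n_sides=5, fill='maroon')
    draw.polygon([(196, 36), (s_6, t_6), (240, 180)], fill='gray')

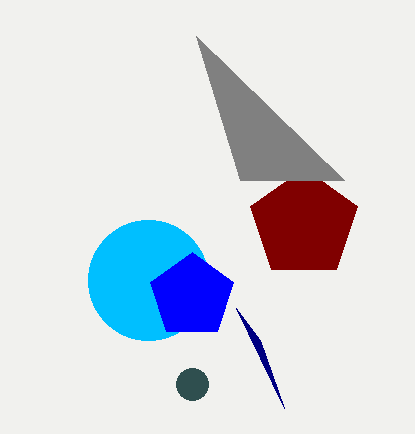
u_1 = 236; v_1 = 308; a_2 = 192; b_2 = 384; a_3 = 148; b_3 = 280; c_3 = 60; a_4 = 192; b_4 = 296; c_4 = 44; a_5 = 304; b_5 = 224; c_5 = 56; s_6 = 344; t_6 = 180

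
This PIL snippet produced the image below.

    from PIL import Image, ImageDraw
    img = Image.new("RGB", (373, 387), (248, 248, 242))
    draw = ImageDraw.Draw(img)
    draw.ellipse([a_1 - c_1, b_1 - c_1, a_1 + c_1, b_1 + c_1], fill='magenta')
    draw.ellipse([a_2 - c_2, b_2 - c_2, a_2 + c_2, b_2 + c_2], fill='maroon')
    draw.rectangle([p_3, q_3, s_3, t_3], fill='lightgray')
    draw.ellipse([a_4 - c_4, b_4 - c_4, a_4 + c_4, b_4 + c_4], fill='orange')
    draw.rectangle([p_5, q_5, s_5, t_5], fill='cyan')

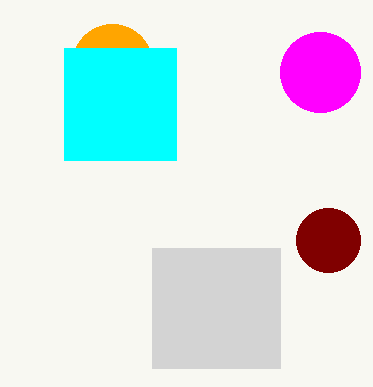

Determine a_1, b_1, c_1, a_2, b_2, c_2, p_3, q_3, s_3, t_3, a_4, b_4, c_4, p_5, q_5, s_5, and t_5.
a_1 = 320; b_1 = 72; c_1 = 40; a_2 = 328; b_2 = 240; c_2 = 32; p_3 = 152; q_3 = 248; s_3 = 280; t_3 = 368; a_4 = 112; b_4 = 64; c_4 = 40; p_5 = 64; q_5 = 48; s_5 = 176; t_5 = 160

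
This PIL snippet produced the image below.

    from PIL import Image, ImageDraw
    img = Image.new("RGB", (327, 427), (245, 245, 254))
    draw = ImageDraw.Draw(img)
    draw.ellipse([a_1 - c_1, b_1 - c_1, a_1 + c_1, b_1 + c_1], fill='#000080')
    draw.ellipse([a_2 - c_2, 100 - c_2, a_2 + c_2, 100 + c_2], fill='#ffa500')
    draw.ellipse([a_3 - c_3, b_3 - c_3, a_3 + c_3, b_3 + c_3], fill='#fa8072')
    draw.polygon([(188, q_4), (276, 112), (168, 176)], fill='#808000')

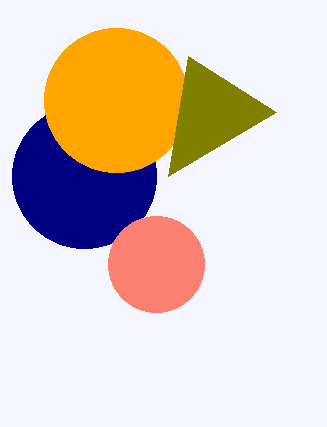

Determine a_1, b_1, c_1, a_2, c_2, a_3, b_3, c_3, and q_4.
a_1 = 84; b_1 = 176; c_1 = 72; a_2 = 116; c_2 = 72; a_3 = 156; b_3 = 264; c_3 = 48; q_4 = 56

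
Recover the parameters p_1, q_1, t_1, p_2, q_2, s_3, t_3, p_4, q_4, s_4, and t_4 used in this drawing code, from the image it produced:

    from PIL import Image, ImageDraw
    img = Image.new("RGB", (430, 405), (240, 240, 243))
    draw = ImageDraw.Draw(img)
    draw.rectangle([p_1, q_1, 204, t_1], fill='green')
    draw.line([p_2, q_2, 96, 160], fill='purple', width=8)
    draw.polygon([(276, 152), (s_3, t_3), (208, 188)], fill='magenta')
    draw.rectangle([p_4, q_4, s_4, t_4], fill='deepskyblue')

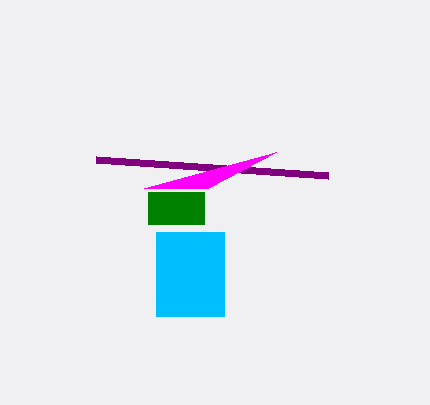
p_1 = 148; q_1 = 192; t_1 = 224; p_2 = 328; q_2 = 176; s_3 = 144; t_3 = 188; p_4 = 156; q_4 = 232; s_4 = 224; t_4 = 316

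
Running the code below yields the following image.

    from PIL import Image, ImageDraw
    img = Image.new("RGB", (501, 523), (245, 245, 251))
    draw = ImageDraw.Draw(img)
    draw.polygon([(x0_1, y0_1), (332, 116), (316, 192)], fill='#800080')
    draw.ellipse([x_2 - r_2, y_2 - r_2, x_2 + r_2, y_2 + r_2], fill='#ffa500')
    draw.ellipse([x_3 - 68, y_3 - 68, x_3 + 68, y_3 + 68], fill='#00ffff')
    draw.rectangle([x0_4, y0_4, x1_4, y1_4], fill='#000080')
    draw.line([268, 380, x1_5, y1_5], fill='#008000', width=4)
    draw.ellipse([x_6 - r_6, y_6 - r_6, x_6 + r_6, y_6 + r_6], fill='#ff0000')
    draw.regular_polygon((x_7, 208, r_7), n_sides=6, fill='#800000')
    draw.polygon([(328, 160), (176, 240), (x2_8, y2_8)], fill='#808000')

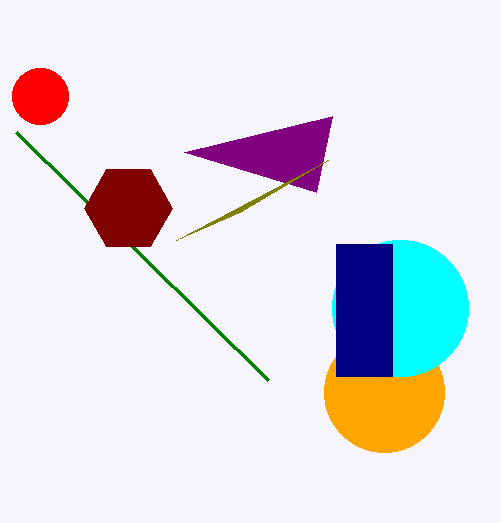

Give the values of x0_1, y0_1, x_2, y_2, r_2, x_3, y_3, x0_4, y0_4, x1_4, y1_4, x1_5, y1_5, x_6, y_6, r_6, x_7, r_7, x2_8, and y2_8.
x0_1 = 184, y0_1 = 152, x_2 = 384, y_2 = 392, r_2 = 60, x_3 = 400, y_3 = 308, x0_4 = 336, y0_4 = 244, x1_4 = 392, y1_4 = 376, x1_5 = 16, y1_5 = 132, x_6 = 40, y_6 = 96, r_6 = 28, x_7 = 128, r_7 = 44, x2_8 = 240, y2_8 = 212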